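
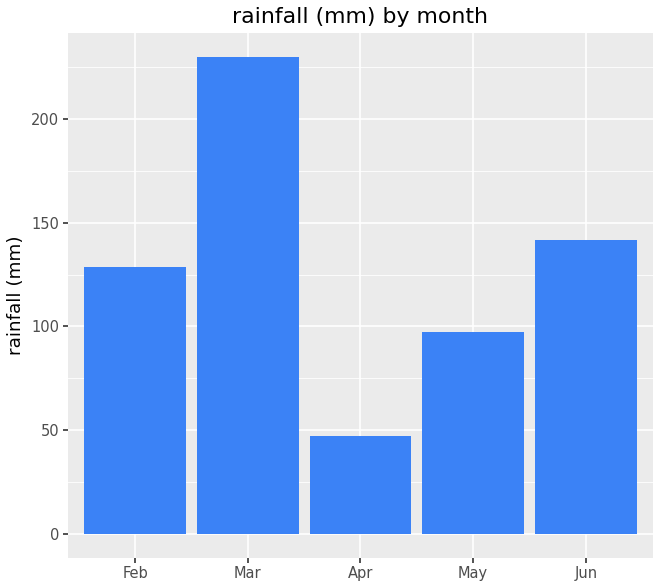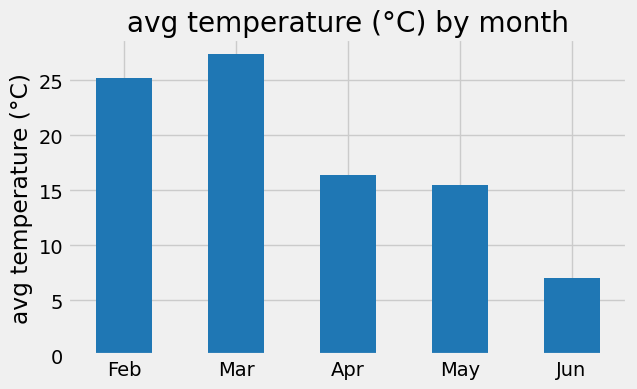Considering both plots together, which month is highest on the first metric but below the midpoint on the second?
Chart 2 median avg temperature (°C) ≈ 15; below-median months: May, Jun. Among those, Jun has the highest rainfall (mm) (≈ 150).

Jun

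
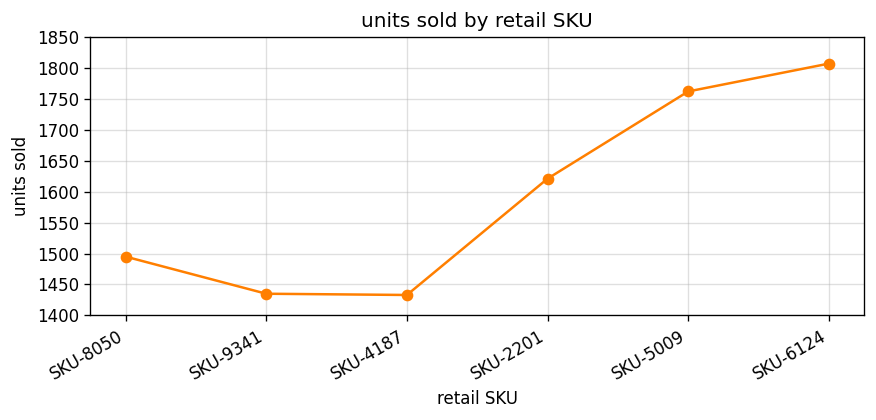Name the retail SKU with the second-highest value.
Top 3: SKU-6124 ≈ 1800, SKU-5009 ≈ 1750, SKU-2201 ≈ 1600.

SKU-5009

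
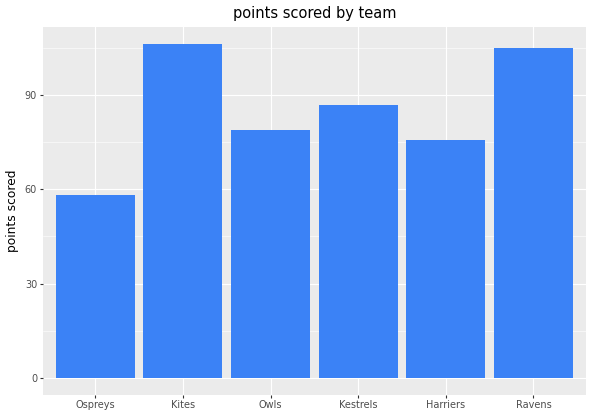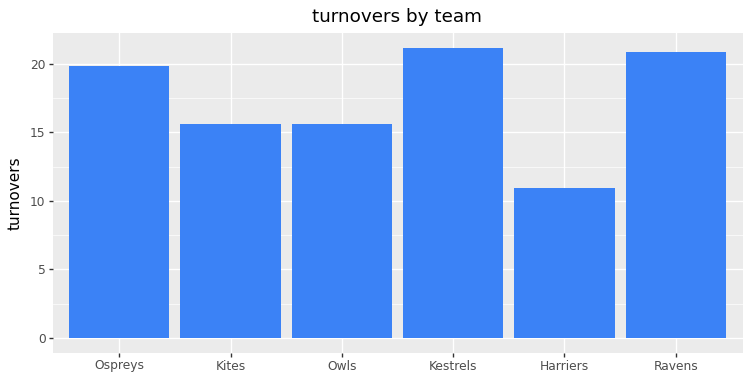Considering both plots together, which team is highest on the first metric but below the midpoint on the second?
Kites

Chart 2 median turnovers ≈ 18; below-median teams: Kites, Owls, Harriers. Among those, Kites has the highest points scored (≈ 110).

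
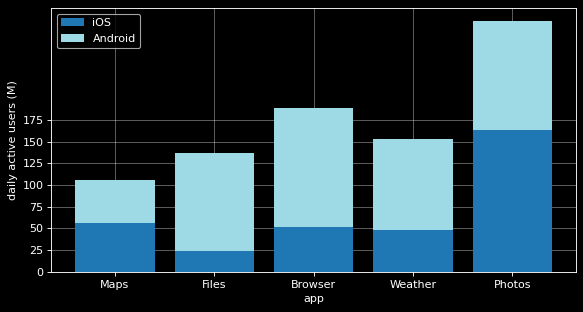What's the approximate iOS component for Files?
≈ 25

iOS top ≈ 25, bottom ≈ 0; segment ≈ 25.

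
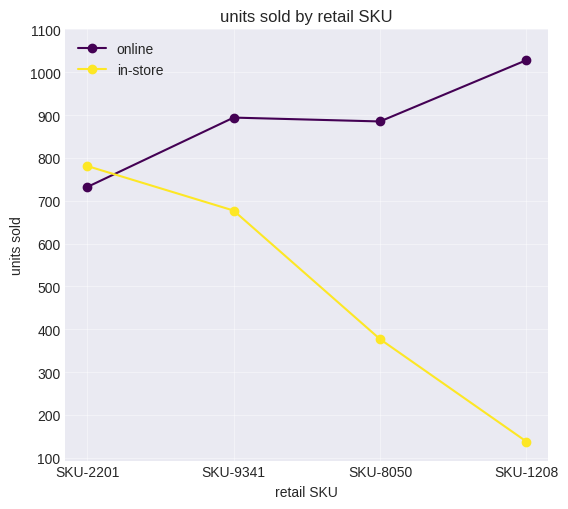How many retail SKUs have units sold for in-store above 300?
Above 300: SKU-2201, SKU-9341, SKU-8050.

3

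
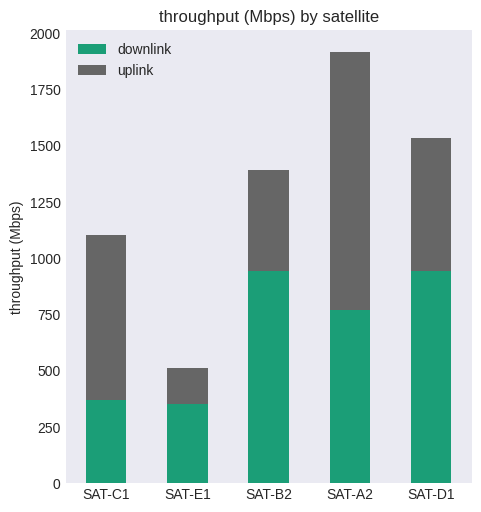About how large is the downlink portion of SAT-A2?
downlink top ≈ 800, bottom ≈ 0; segment ≈ 800.

≈ 800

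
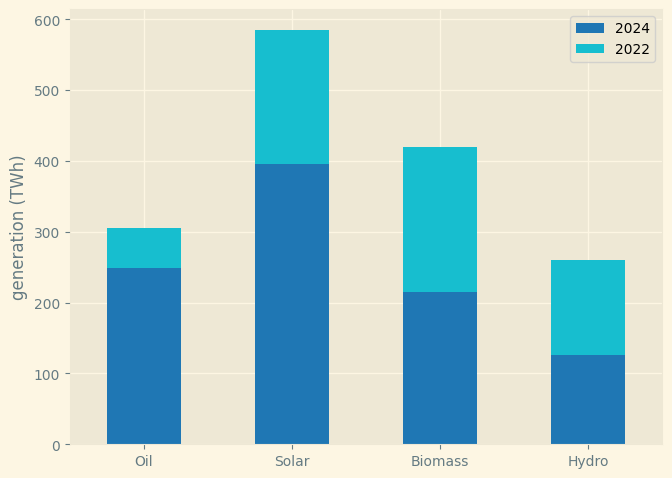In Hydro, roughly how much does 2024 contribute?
≈ 150

2024 top ≈ 150, bottom ≈ 0; segment ≈ 150.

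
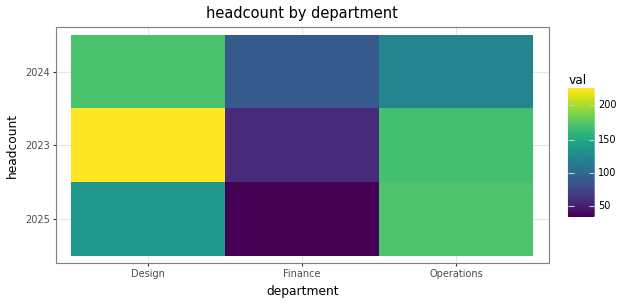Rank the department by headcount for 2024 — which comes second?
Top 3 for 2024: Design ≈ 180, Operations ≈ 120, Finance ≈ 80.

Operations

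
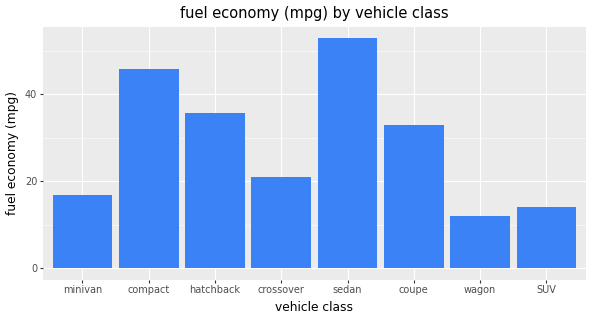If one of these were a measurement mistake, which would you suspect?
sedan

sedan ≈ 55; the rest sit between ≈ 10 and ≈ 45.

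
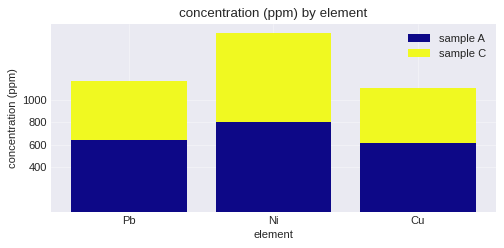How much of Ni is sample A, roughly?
sample A top ≈ 800, bottom ≈ 0; segment ≈ 800.

≈ 800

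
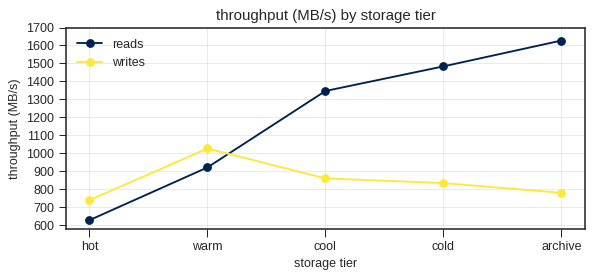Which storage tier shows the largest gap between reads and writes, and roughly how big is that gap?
archive: reads ≈ 1600, writes ≈ 800 → gap ≈ 800. Next-largest (cold) is only ≈ 700.

archive, ≈ 800 MB/s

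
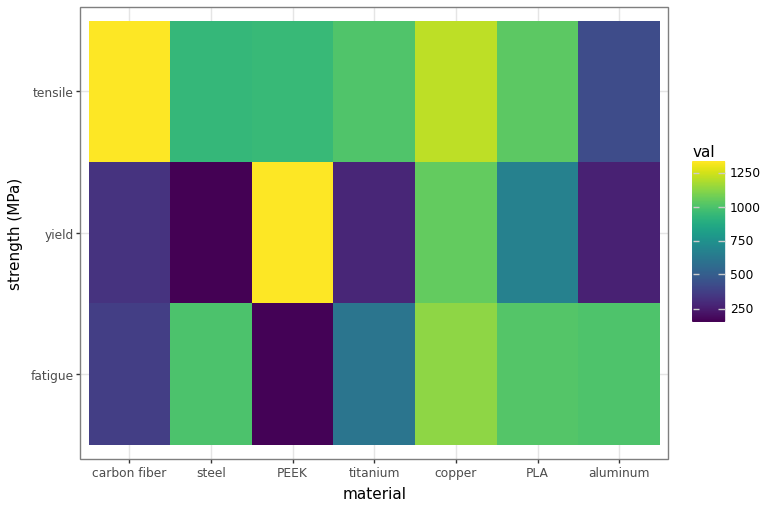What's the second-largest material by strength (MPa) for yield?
Top 3 for yield: PEEK ≈ 1300, copper ≈ 1100, PLA ≈ 700.

copper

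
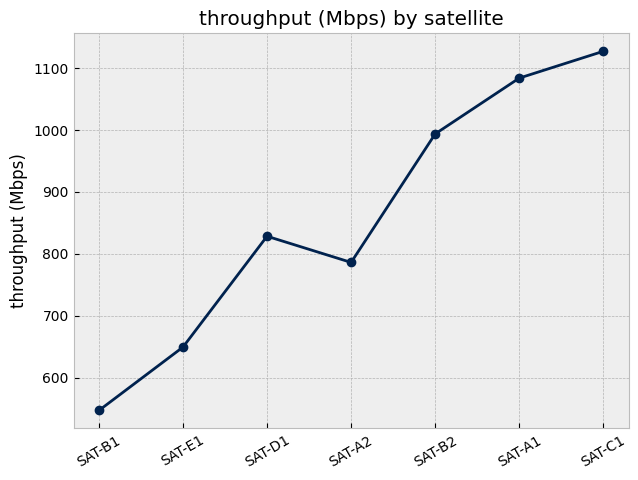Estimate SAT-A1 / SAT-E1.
SAT-A1 ≈ 1100, SAT-E1 ≈ 650; 1100/650 ≈ 1.69.

≈ 1.69×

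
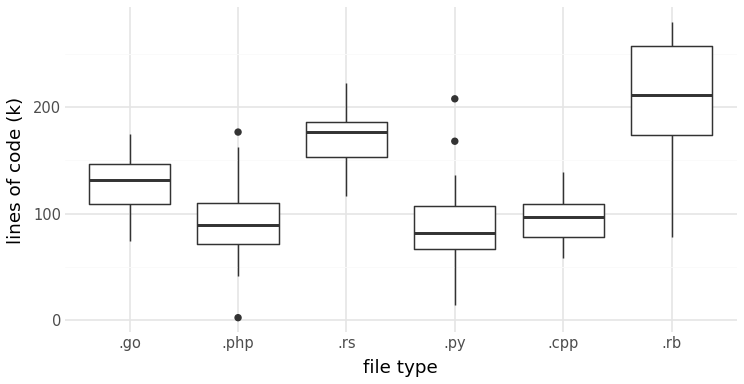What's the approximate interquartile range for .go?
≈ 40

Q3 ≈ 140, Q1 ≈ 100; IQR ≈ 40.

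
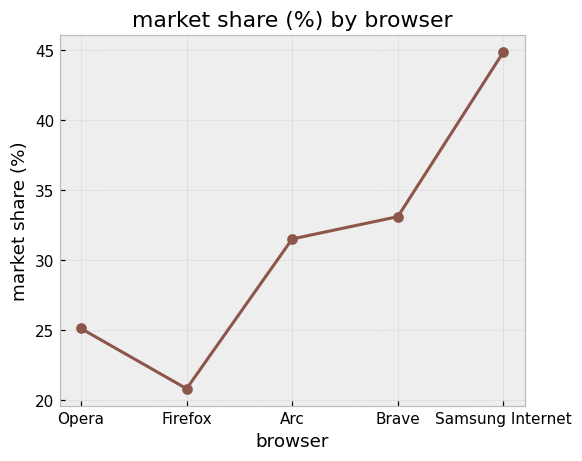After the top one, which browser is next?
Top 3: Samsung Internet ≈ 45, Brave ≈ 35, Arc ≈ 30.

Brave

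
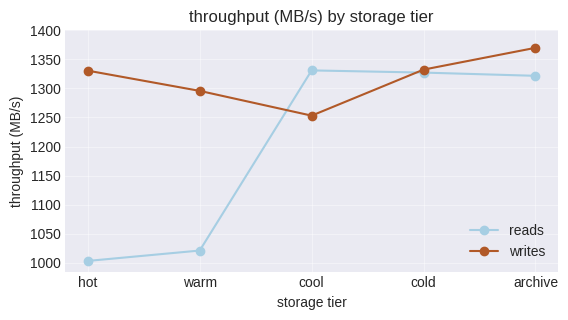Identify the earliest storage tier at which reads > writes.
cool

warm: reads ≈ 1000 vs writes ≈ 1300 (not yet); cool: reads ≈ 1350 vs writes ≈ 1250 (first crossover).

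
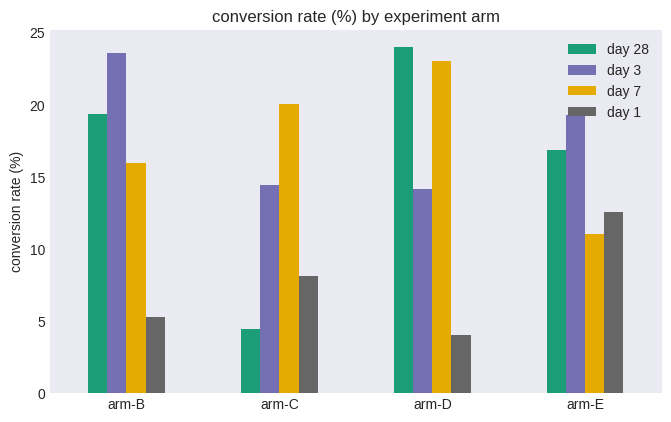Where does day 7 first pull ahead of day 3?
arm-C

arm-B: day 7 ≈ 16 vs day 3 ≈ 24 (not yet); arm-C: day 7 ≈ 20 vs day 3 ≈ 14 (first crossover).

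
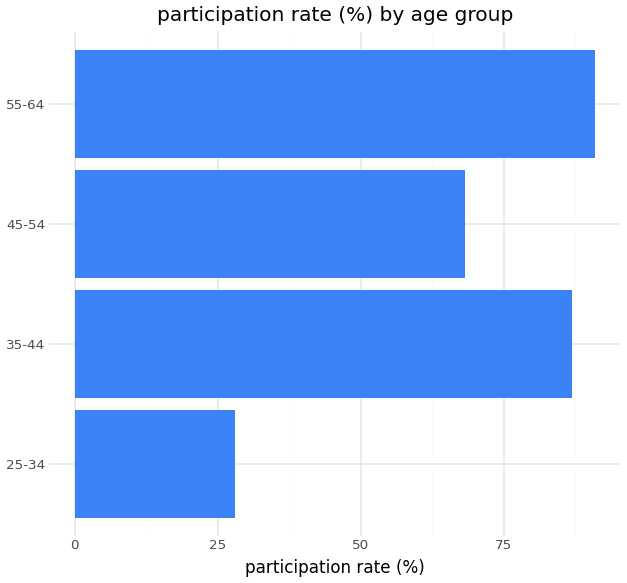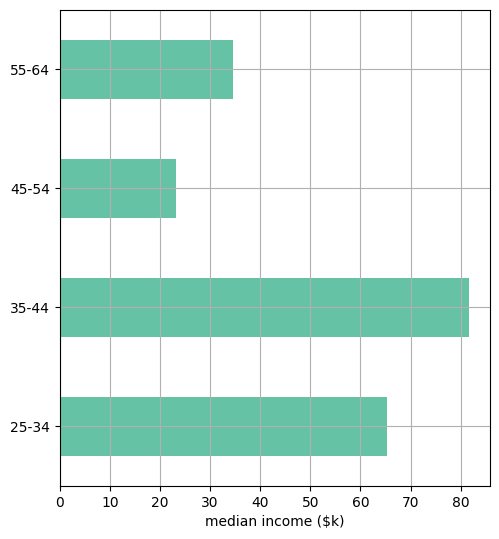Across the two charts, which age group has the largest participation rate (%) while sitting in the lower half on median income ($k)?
55-64

Chart 2 median median income ($k) ≈ 50; below-median age groups: 45-54, 55-64. Among those, 55-64 has the highest participation rate (%) (≈ 90).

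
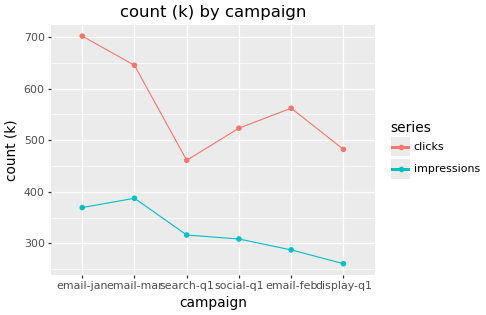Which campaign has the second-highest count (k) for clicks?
email-mar

Top 3 for clicks: email-jan ≈ 700, email-mar ≈ 650, email-feb ≈ 550.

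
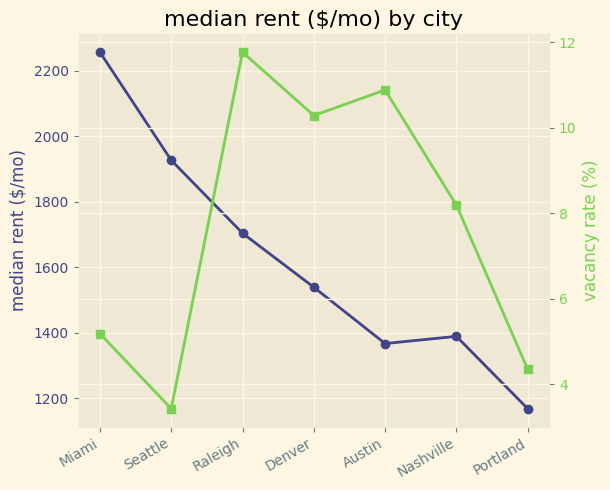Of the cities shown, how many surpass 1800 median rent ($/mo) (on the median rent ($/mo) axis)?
2

Above 1800: Miami, Seattle.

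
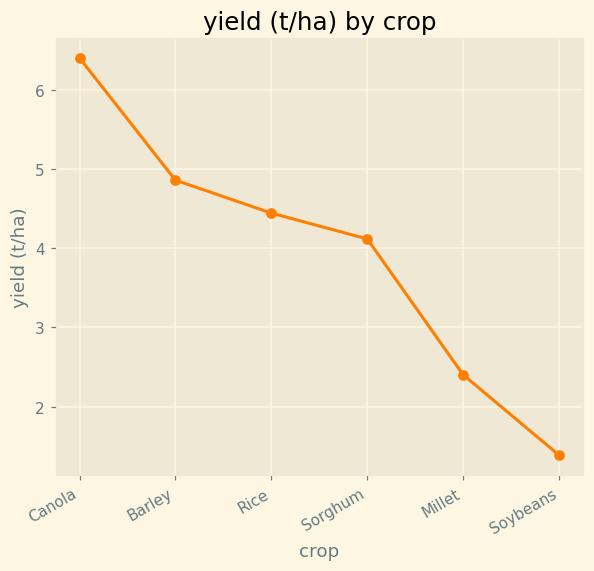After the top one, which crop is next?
Barley

Top 3: Canola ≈ 6.5, Barley ≈ 5.0, Rice ≈ 4.5.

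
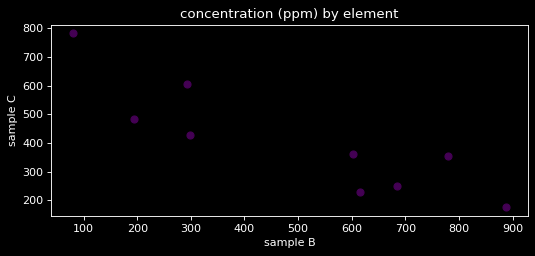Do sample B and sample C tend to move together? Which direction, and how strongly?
negative, strong

Points are negatively correlated; strong (|r| ≈ 0.9).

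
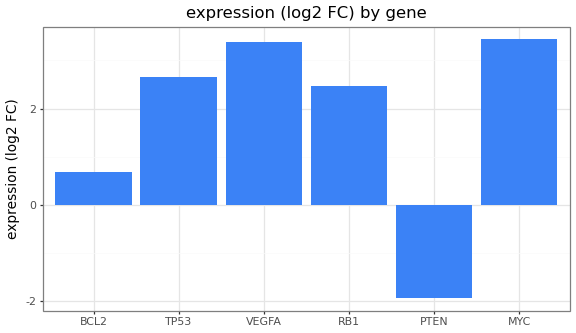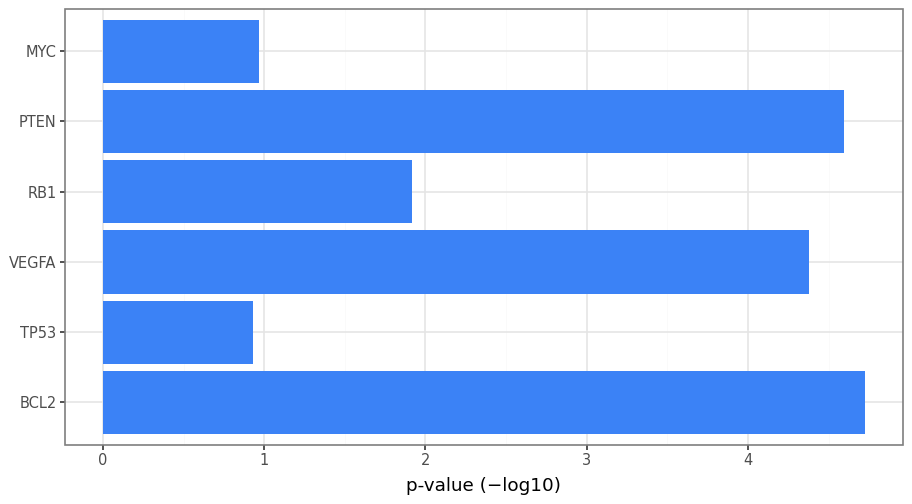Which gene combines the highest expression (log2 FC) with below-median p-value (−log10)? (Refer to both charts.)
Chart 2 median p-value (−log10) ≈ 3; below-median genes: TP53, RB1, MYC. Among those, MYC has the highest expression (log2 FC) (≈ 3.5).

MYC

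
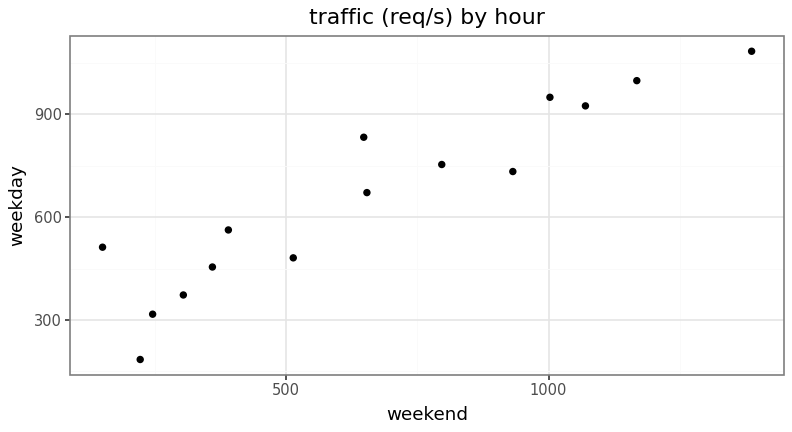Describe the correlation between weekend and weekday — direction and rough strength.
positive, strong

Points are positively correlated; strong (|r| ≈ 0.9).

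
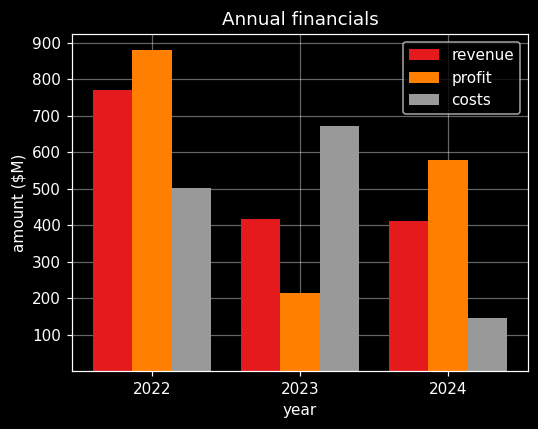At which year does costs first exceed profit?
2023

2022: costs ≈ 500 vs profit ≈ 900 (not yet); 2023: costs ≈ 700 vs profit ≈ 200 (first crossover).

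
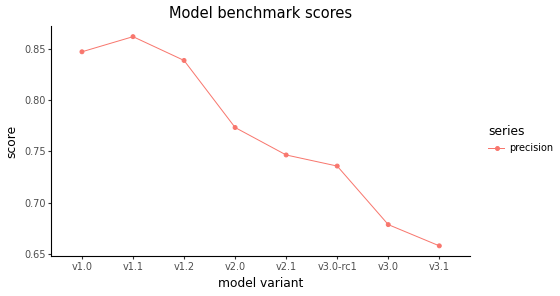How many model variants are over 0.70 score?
Above 0.70: v1.0, v1.1, v1.2, v2.0, v2.1, v3.0-rc1.

6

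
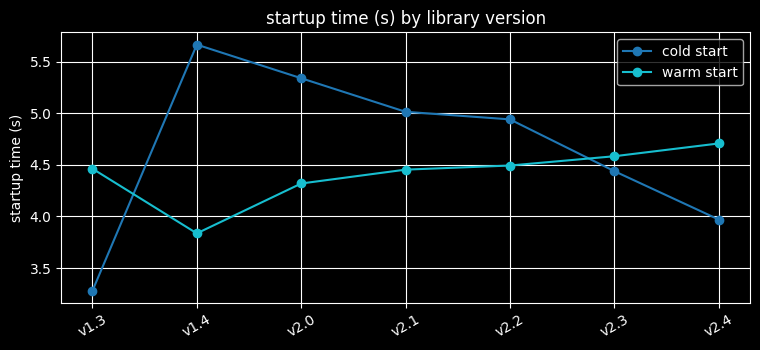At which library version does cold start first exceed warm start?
v1.4

v1.3: cold start ≈ 3.2 vs warm start ≈ 4.4 (not yet); v1.4: cold start ≈ 5.6 vs warm start ≈ 3.8 (first crossover).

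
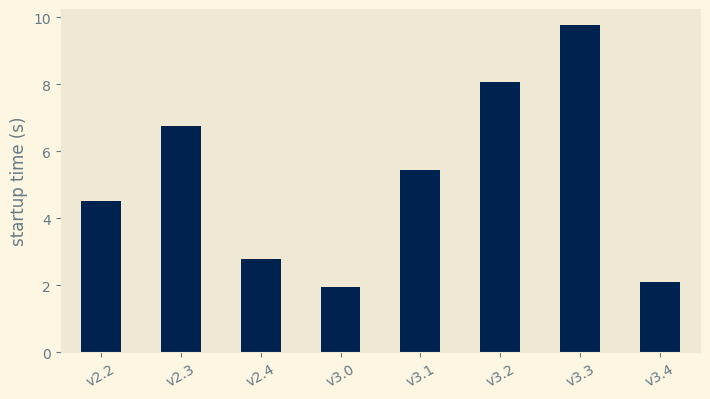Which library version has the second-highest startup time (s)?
Top 3: v3.3 ≈ 10, v3.2 ≈ 8, v2.3 ≈ 7.

v3.2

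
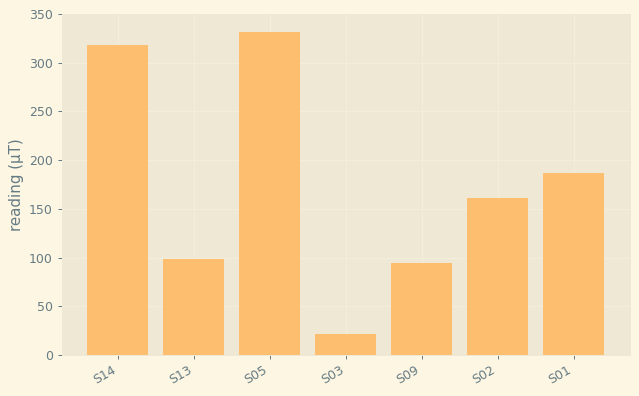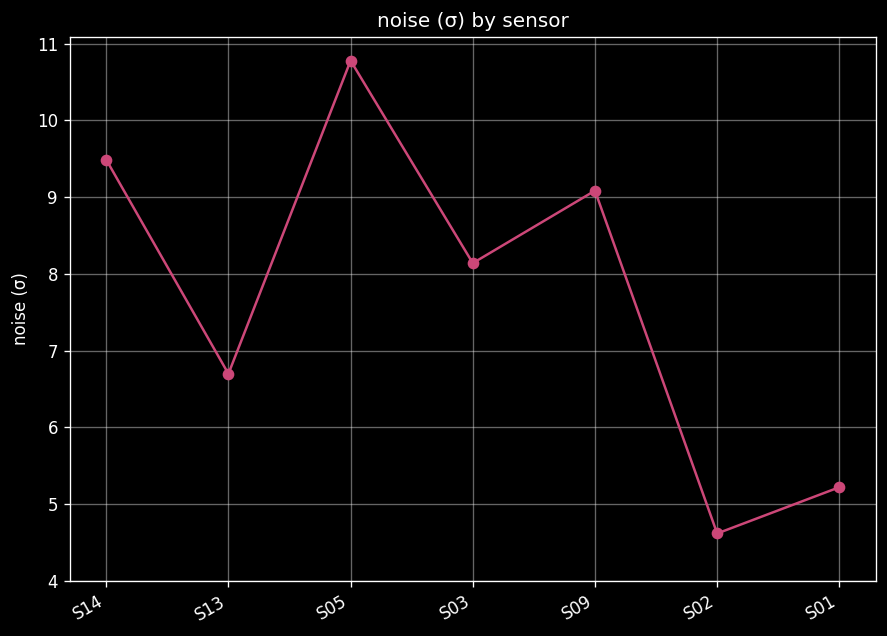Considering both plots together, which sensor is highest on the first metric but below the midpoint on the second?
S01

Chart 2 median noise (σ) ≈ 8; below-median sensors: S13, S02, S01. Among those, S01 has the highest reading (µT) (≈ 200).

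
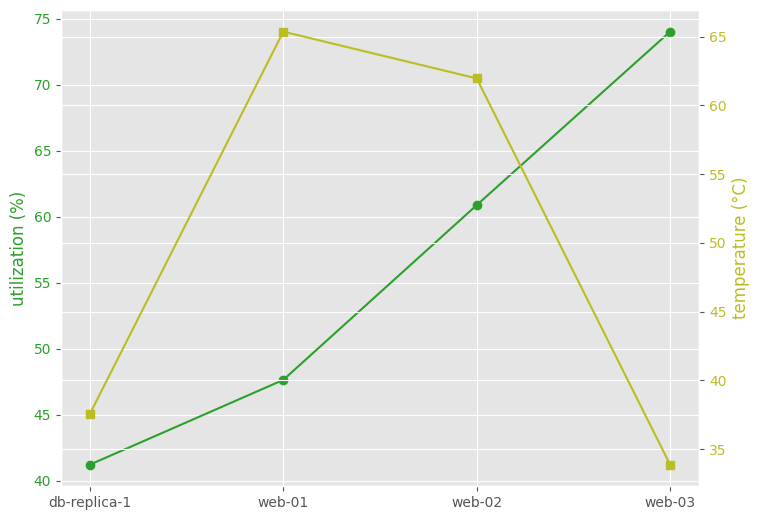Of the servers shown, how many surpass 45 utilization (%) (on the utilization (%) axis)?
3

Above 45: web-01, web-02, web-03.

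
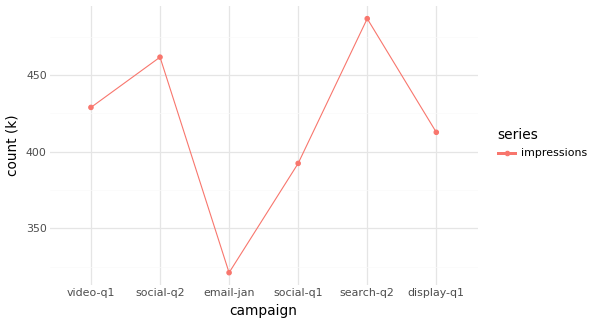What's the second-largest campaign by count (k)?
social-q2

Top 3: search-q2 ≈ 480, social-q2 ≈ 460, video-q1 ≈ 420.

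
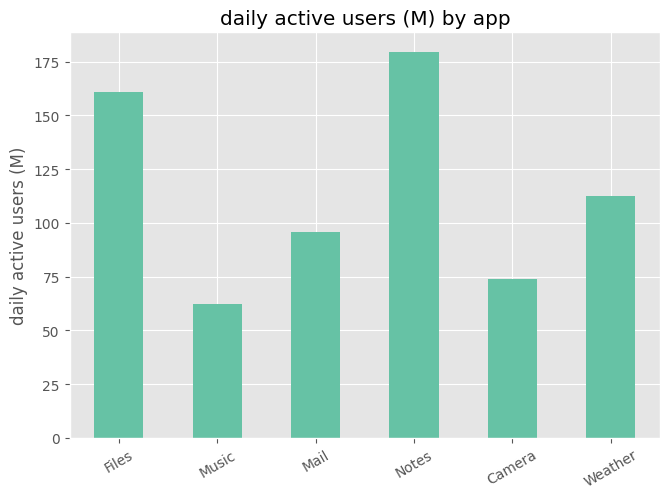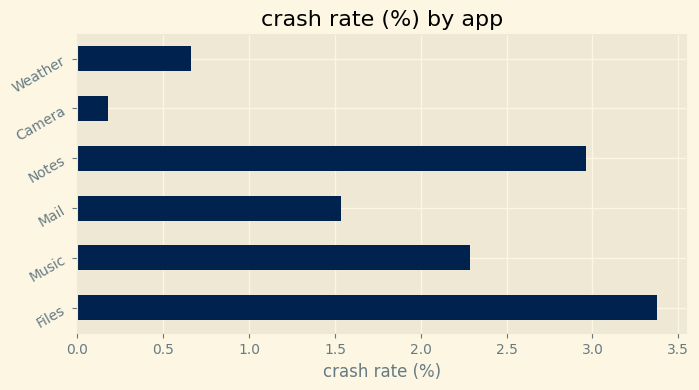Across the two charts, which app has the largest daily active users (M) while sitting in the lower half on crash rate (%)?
Chart 2 median crash rate (%) ≈ 2; below-median apps: Mail, Camera, Weather. Among those, Weather has the highest daily active users (M) (≈ 120).

Weather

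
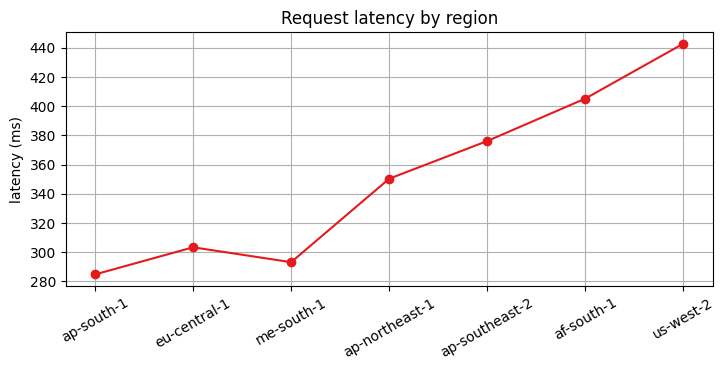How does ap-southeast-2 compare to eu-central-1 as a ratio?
ap-southeast-2 ≈ 380, eu-central-1 ≈ 300; 380/300 ≈ 1.27.

≈ 1.27×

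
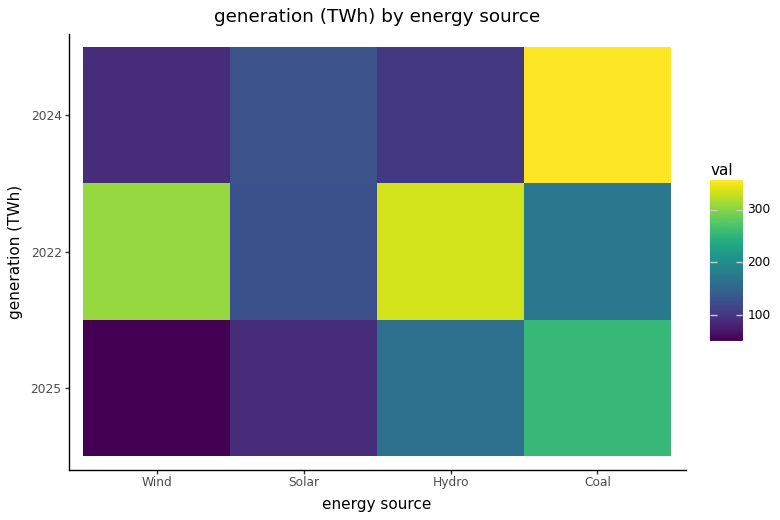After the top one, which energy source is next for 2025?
Top 3 for 2025: Coal ≈ 250, Hydro ≈ 150, Solar ≈ 100.

Hydro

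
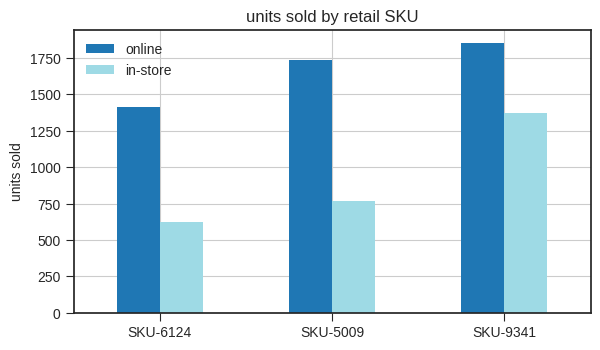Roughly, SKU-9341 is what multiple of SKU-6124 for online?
≈ 1.29×

SKU-9341 ≈ 1800, SKU-6124 ≈ 1400; 1800/1400 ≈ 1.29.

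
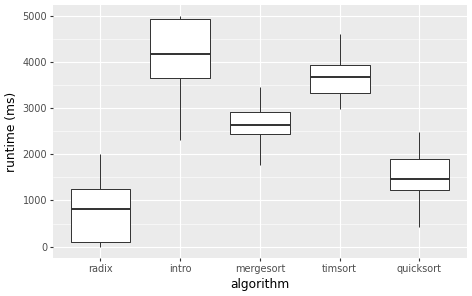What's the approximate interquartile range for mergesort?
Q3 ≈ 3000, Q1 ≈ 2500; IQR ≈ 500.

≈ 500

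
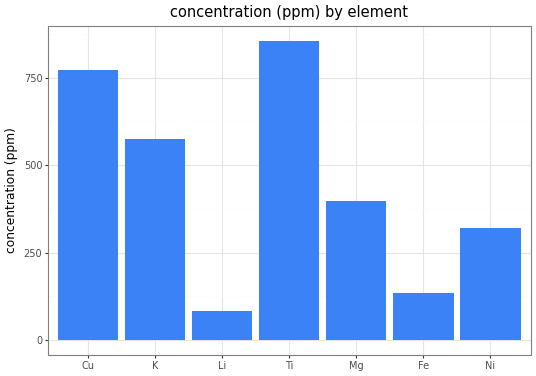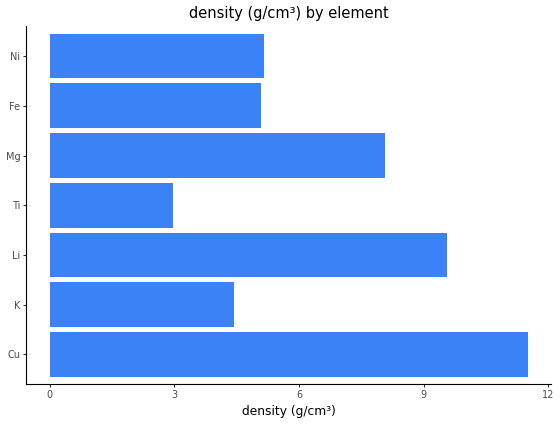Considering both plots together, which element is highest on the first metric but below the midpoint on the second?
Chart 2 median density (g/cm³) ≈ 6; below-median elements: K, Ti, Fe. Among those, Ti has the highest concentration (ppm) (≈ 900).

Ti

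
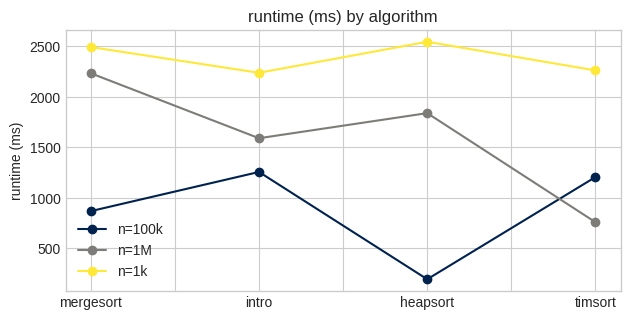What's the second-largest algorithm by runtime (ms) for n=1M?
Top 3 for n=1M: mergesort ≈ 2200, heapsort ≈ 1800, intro ≈ 1600.

heapsort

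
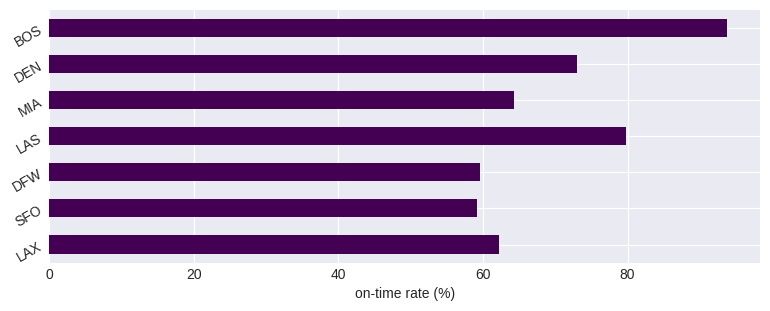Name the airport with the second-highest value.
Top 3: BOS ≈ 90, LAS ≈ 80, DEN ≈ 70.

LAS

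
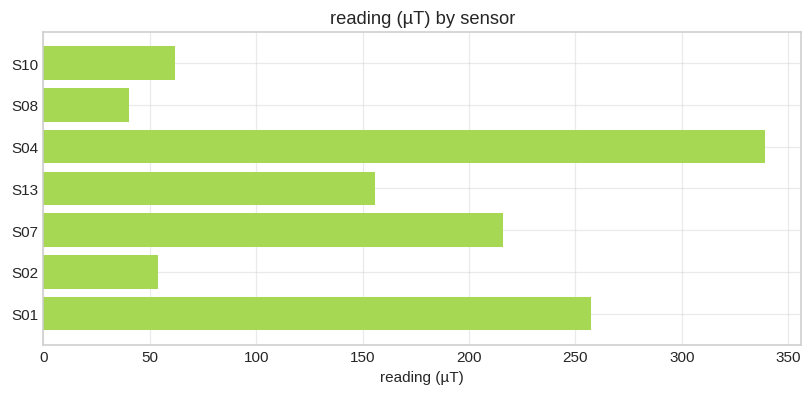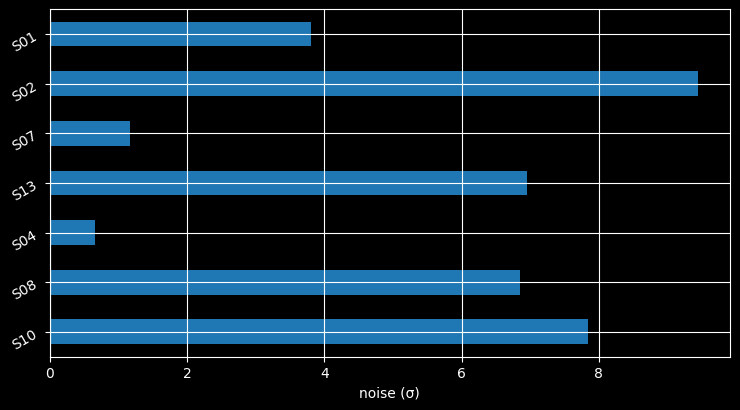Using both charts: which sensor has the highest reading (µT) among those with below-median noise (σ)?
Chart 2 median noise (σ) ≈ 7; below-median sensors: S04, S07, S01. Among those, S04 has the highest reading (µT) (≈ 350).

S04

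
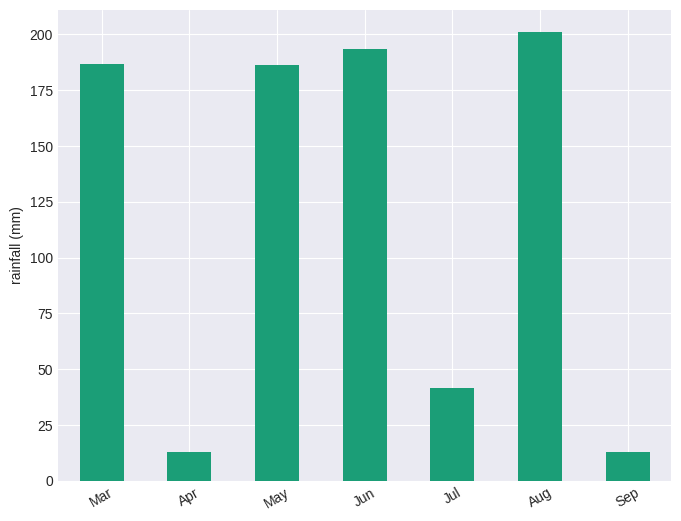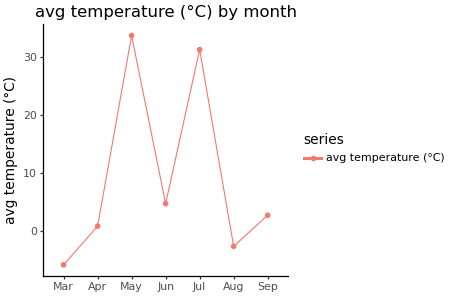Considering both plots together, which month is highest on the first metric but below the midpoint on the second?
Chart 2 median avg temperature (°C) ≈ 5; below-median months: Mar, Apr, Aug. Among those, Aug has the highest rainfall (mm) (≈ 200).

Aug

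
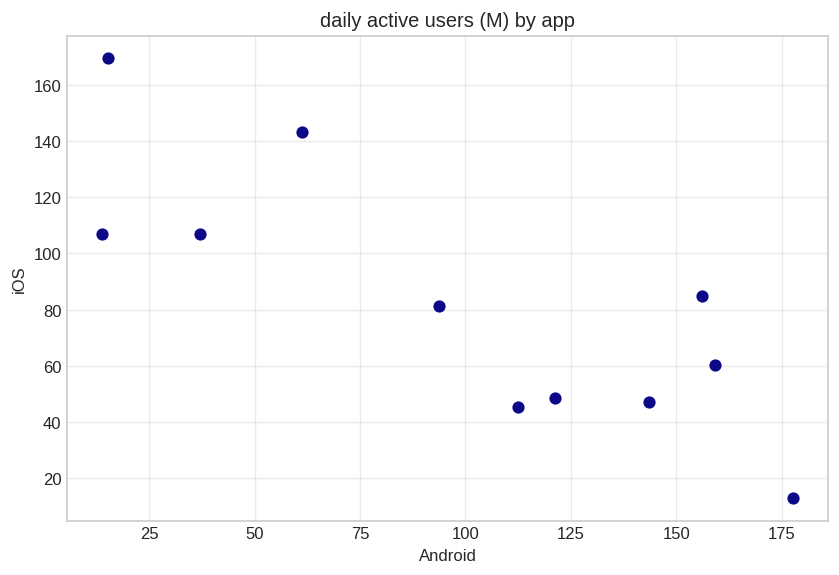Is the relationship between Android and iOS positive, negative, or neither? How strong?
Points are negatively correlated; strong (|r| ≈ 0.8).

negative, strong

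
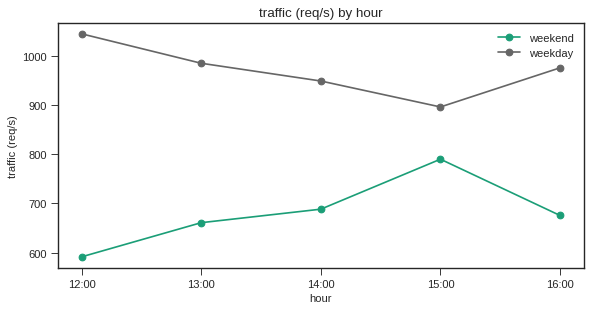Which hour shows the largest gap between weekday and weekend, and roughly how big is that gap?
12:00: weekday ≈ 1050, weekend ≈ 600 → gap ≈ 450. Next-largest (13:00) is only ≈ 350.

12:00, ≈ 450 req/s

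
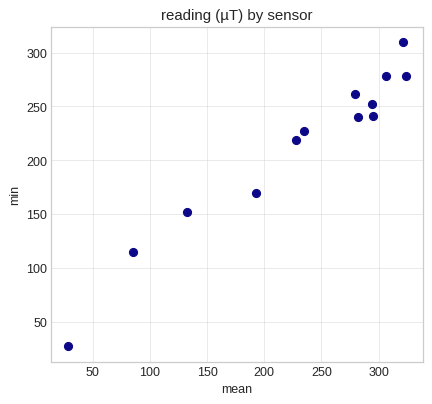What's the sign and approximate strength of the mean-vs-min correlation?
positive, strong

Points are positively correlated; strong (|r| ≈ 1.0).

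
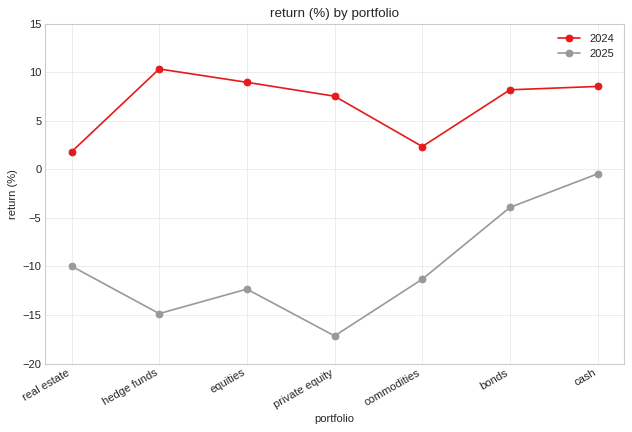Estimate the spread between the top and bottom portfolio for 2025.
Max cash ≈ 0, min private equity ≈ -15; range ≈ 15.

≈ 15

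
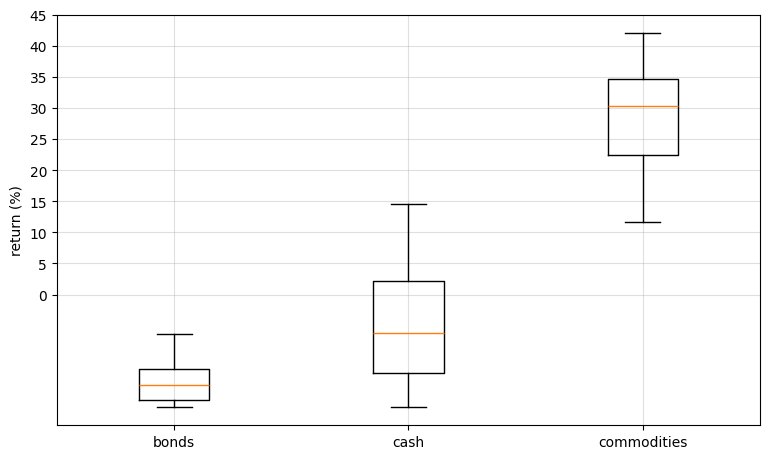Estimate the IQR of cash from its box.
Q3 ≈ 0, Q1 ≈ -15; IQR ≈ 15.

≈ 15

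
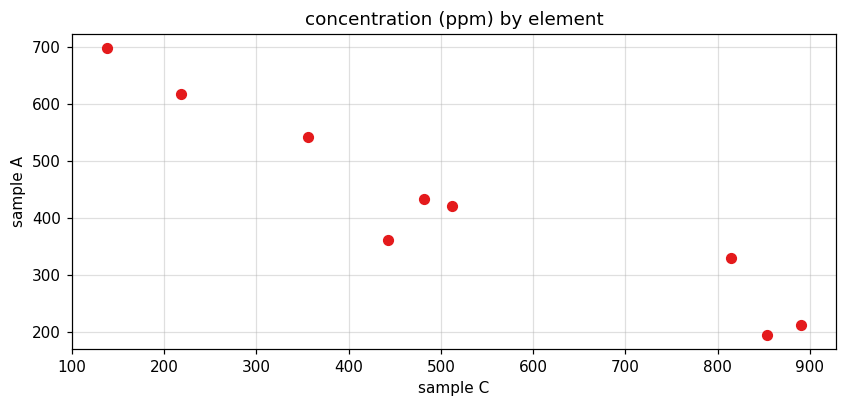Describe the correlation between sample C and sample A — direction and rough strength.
Points are negatively correlated; strong (|r| ≈ 1.0).

negative, strong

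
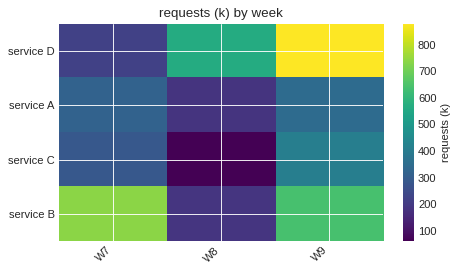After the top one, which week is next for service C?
Top 3 for service C: W9 ≈ 400, W7 ≈ 300, W8 ≈ 100.

W7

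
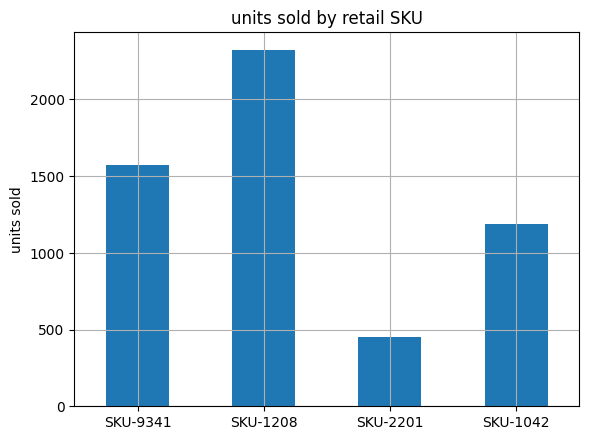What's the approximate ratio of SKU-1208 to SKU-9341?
SKU-1208 ≈ 2400, SKU-9341 ≈ 1600; 2400/1600 ≈ 1.5.

≈ 1.5×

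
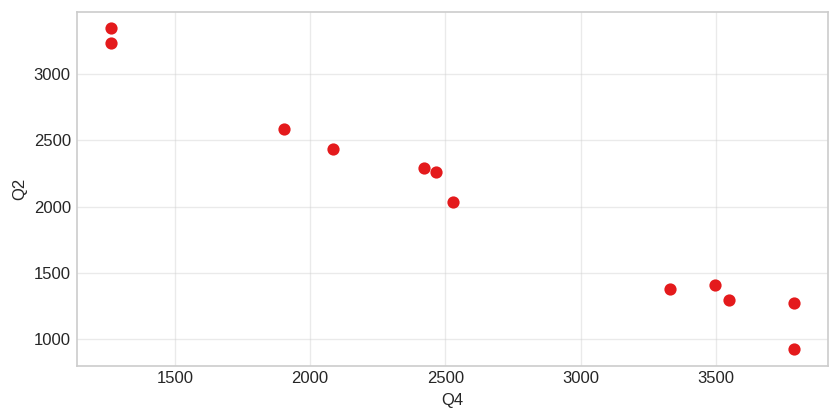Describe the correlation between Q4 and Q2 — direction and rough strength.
negative, strong

Points are negatively correlated; strong (|r| ≈ 1.0).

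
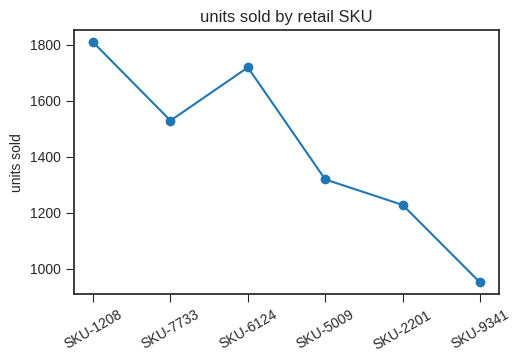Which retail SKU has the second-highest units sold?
SKU-6124

Top 3: SKU-1208 ≈ 1800, SKU-6124 ≈ 1700, SKU-7733 ≈ 1500.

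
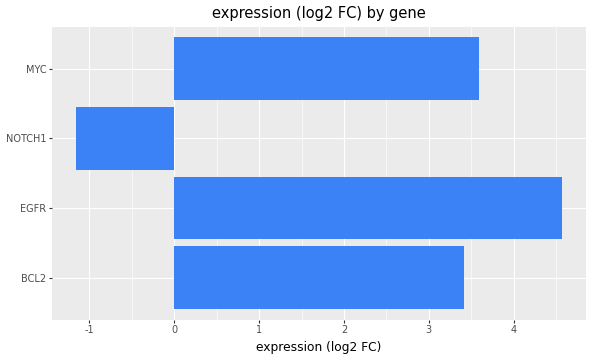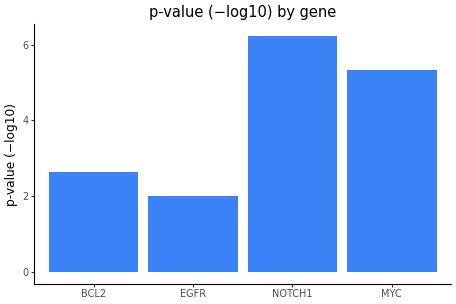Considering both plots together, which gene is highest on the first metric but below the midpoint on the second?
Chart 2 median p-value (−log10) ≈ 4; below-median genes: BCL2, EGFR. Among those, EGFR has the highest expression (log2 FC) (≈ 4.5).

EGFR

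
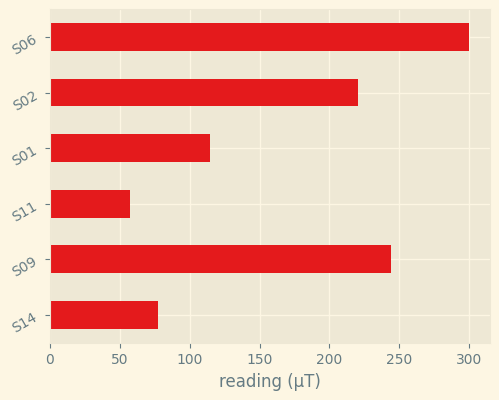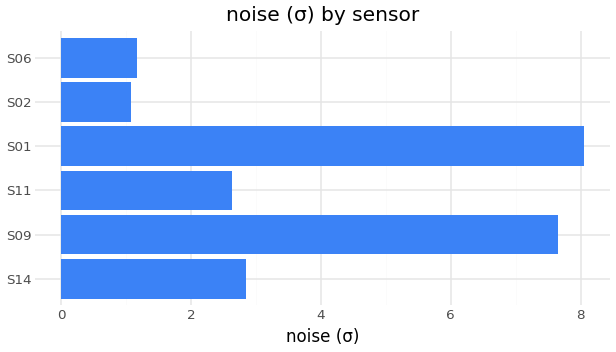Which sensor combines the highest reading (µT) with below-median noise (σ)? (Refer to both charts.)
S06

Chart 2 median noise (σ) ≈ 3; below-median sensors: S11, S02, S06. Among those, S06 has the highest reading (µT) (≈ 300).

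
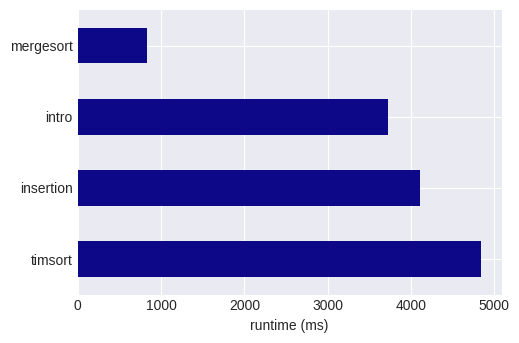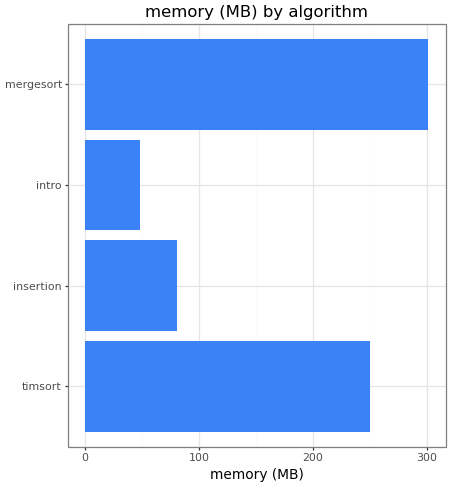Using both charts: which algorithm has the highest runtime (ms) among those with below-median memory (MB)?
Chart 2 median memory (MB) ≈ 150; below-median algorithms: insertion, intro. Among those, insertion has the highest runtime (ms) (≈ 4000).

insertion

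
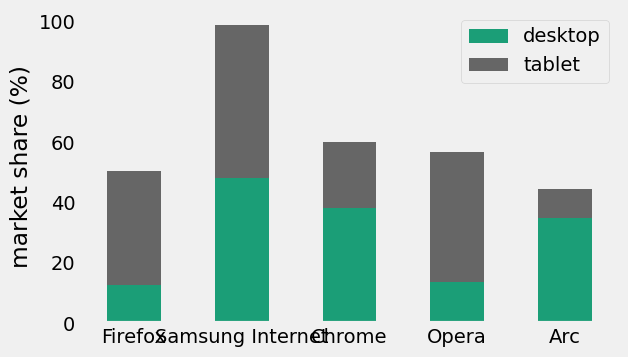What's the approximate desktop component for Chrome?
desktop top ≈ 40, bottom ≈ 0; segment ≈ 40.

≈ 40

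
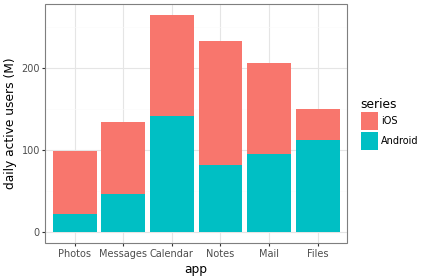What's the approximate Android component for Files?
≈ 100

Android top ≈ 100, bottom ≈ 0; segment ≈ 100.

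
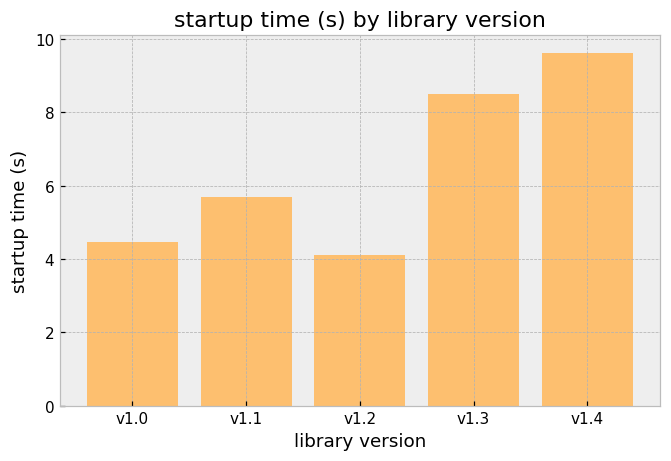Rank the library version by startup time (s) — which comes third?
v1.1

Top 4: v1.4 ≈ 10, v1.3 ≈ 8, v1.1 ≈ 6, v1.0 ≈ 4.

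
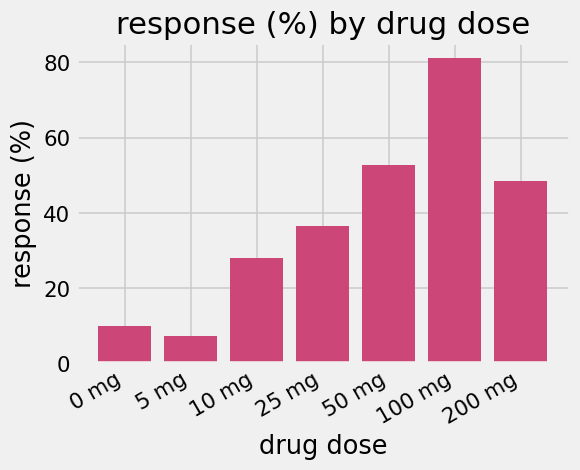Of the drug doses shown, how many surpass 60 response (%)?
Above 60: 100 mg.

1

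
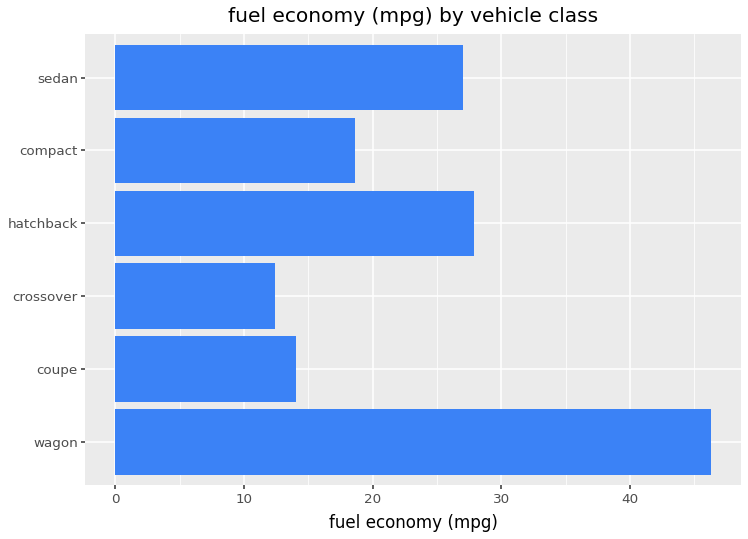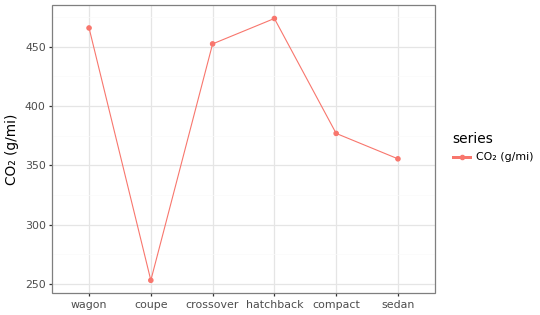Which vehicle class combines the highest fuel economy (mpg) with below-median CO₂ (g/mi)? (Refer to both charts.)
Chart 2 median CO₂ (g/mi) ≈ 400; below-median vehicle classes: coupe, compact, sedan. Among those, sedan has the highest fuel economy (mpg) (≈ 25).

sedan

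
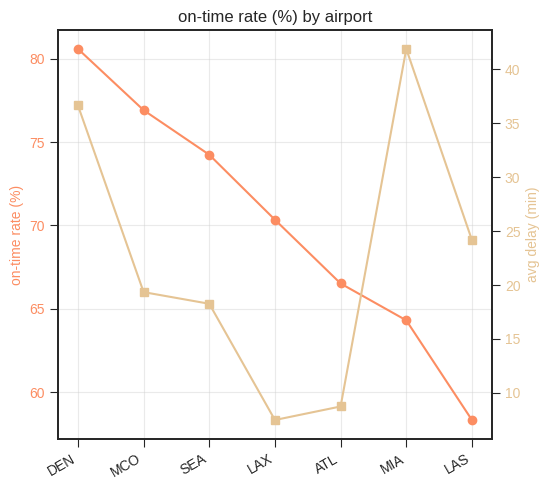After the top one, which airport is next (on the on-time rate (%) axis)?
Top 3 (on the on-time rate (%) axis): DEN ≈ 80, MCO ≈ 76, SEA ≈ 74.

MCO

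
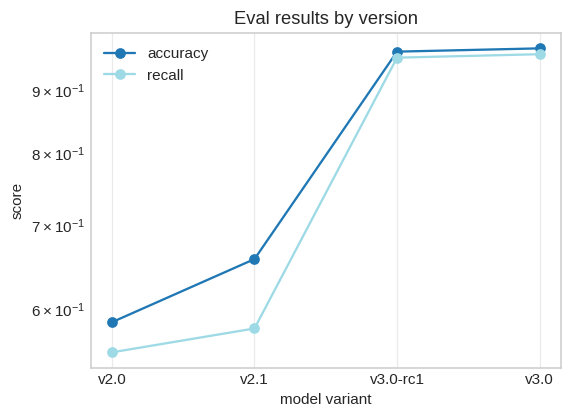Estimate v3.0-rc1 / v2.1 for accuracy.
v3.0-rc1 ≈ 0.95, v2.1 ≈ 0.65; 0.95/0.65 ≈ 1.46.

≈ 1.46×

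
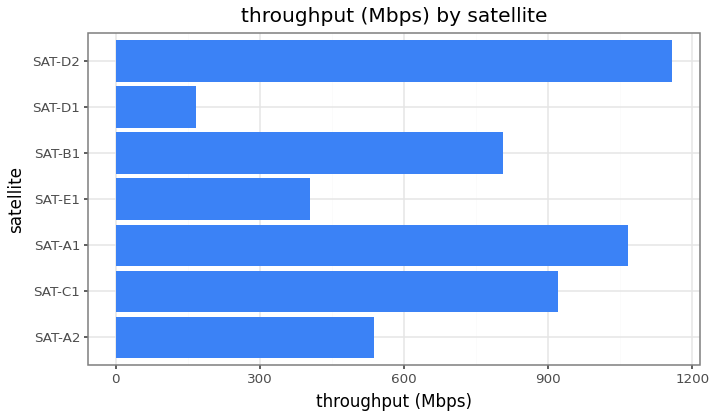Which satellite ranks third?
Top 4: SAT-D2 ≈ 1200, SAT-A1 ≈ 1100, SAT-C1 ≈ 900, SAT-B1 ≈ 800.

SAT-C1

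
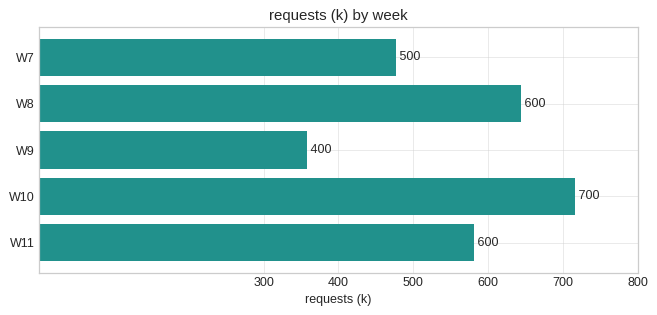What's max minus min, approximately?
Max W10 ≈ 700, min W9 ≈ 400; range ≈ 300.

≈ 300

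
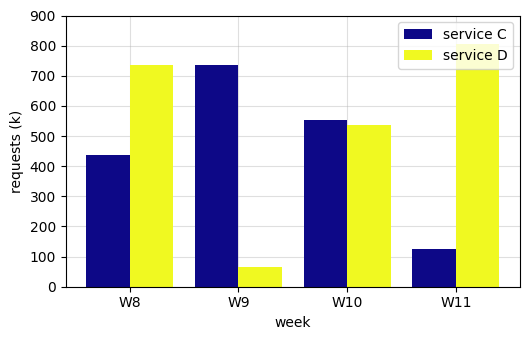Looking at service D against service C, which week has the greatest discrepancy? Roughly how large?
W11, ≈ 700 k

W11: service D ≈ 800, service C ≈ 100 → gap ≈ 700. Next-largest (W9) is only ≈ 600.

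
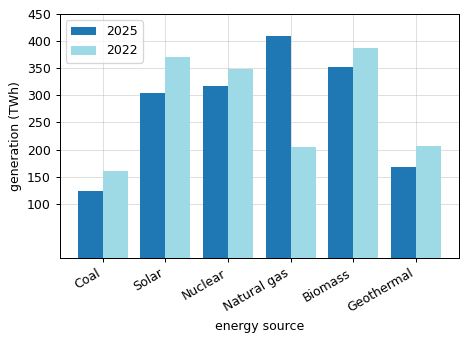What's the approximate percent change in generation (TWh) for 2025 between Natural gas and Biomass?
Natural gas ≈ 400, Biomass ≈ 350; (350 − 400) / 400 ≈ -12.5%.

≈ -12.5%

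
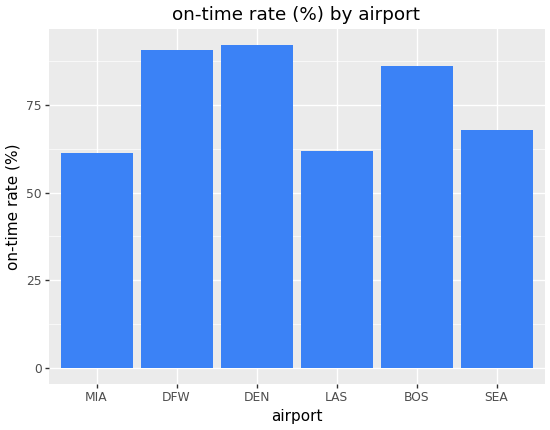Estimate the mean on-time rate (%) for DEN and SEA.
≈ 80

(90 + 70) / 2 ≈ 80.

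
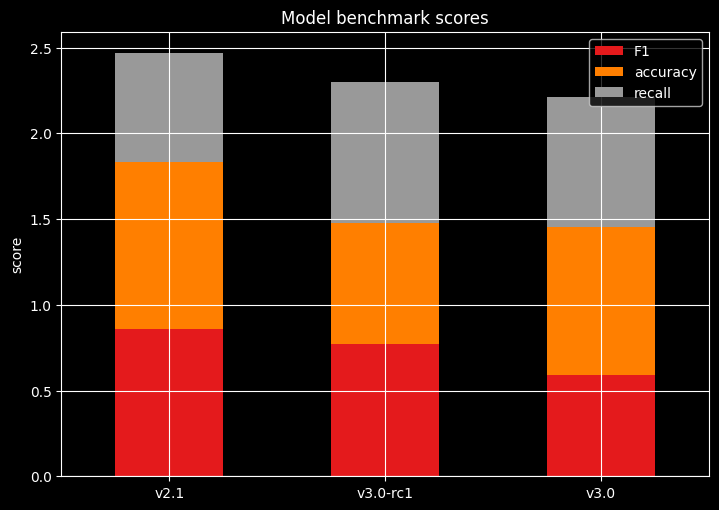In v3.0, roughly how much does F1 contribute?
≈ 0.5

F1 top ≈ 0.5, bottom ≈ 0.0; segment ≈ 0.5.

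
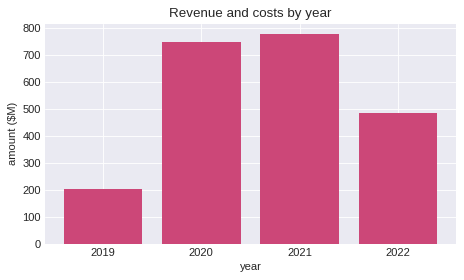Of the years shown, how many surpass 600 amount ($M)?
2

Above 600: 2020, 2021.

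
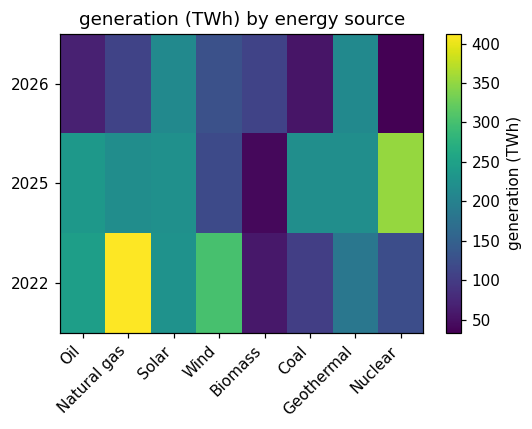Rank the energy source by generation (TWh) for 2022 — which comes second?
Top 3 for 2022: Natural gas ≈ 400, Wind ≈ 300, Oil ≈ 250.

Wind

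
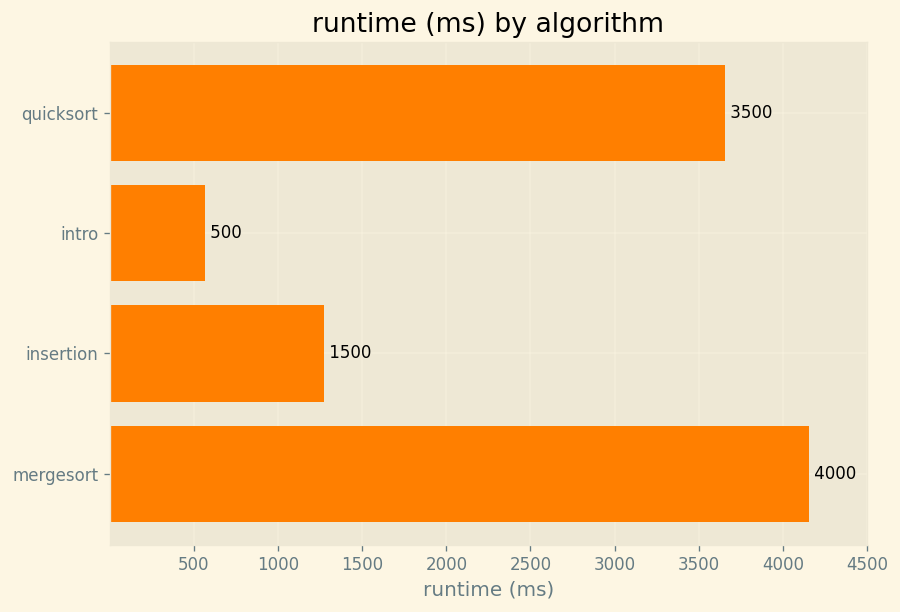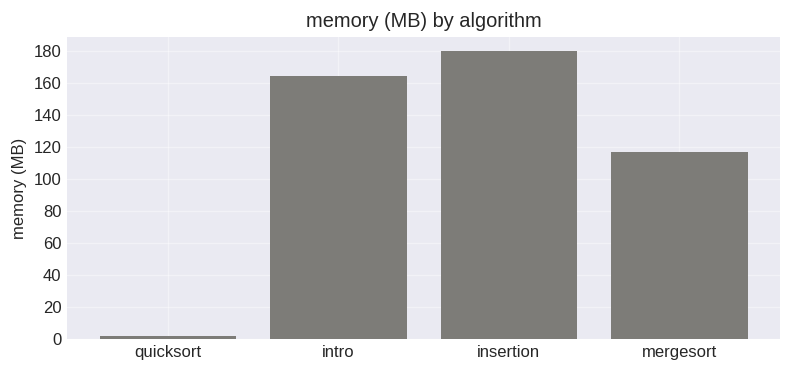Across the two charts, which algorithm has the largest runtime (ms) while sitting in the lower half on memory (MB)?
Chart 2 median memory (MB) ≈ 140; below-median algorithms: quicksort, mergesort. Among those, mergesort has the highest runtime (ms) (≈ 4000).

mergesort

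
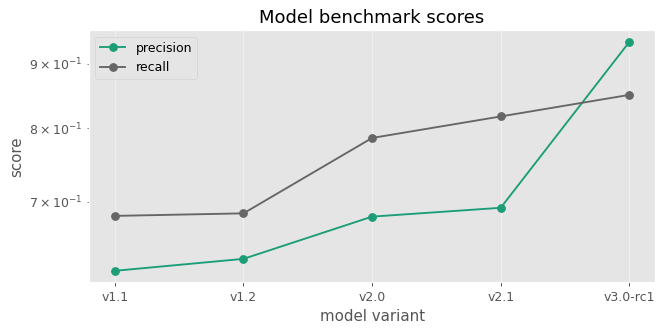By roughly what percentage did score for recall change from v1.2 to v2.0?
≈ +14.3%

v1.2 ≈ 0.70, v2.0 ≈ 0.80; (0.80 − 0.70) / 0.70 ≈ +14.3%.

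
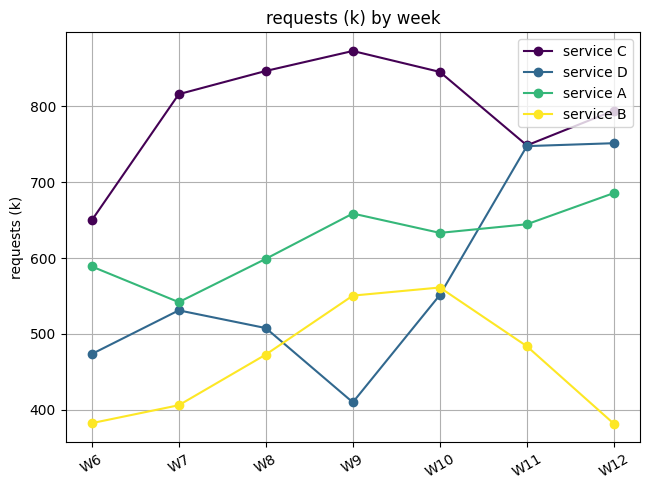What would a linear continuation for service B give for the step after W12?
≈ 325

Last three: 550, 500, 400 → slope ≈ -75/step → next ≈ 325.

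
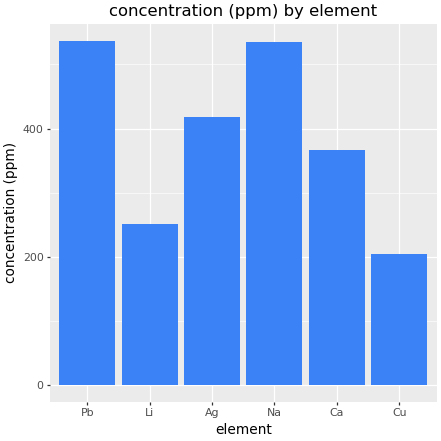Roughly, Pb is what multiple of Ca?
Pb ≈ 550, Ca ≈ 350; 550/350 ≈ 1.57.

≈ 1.57×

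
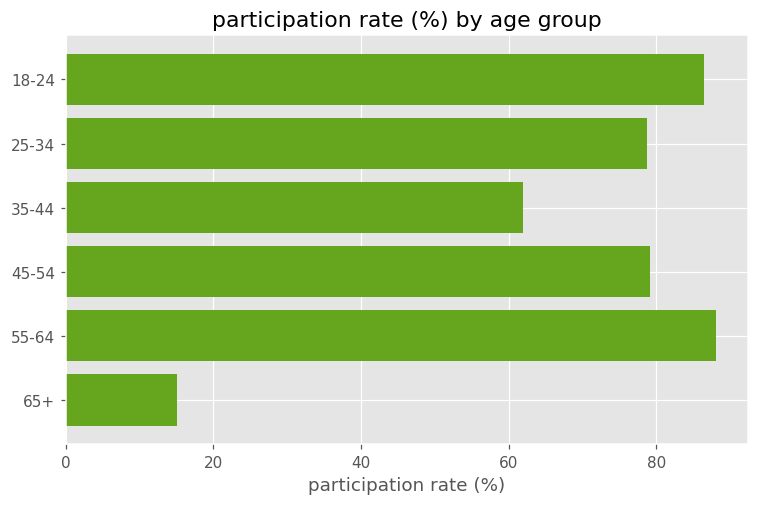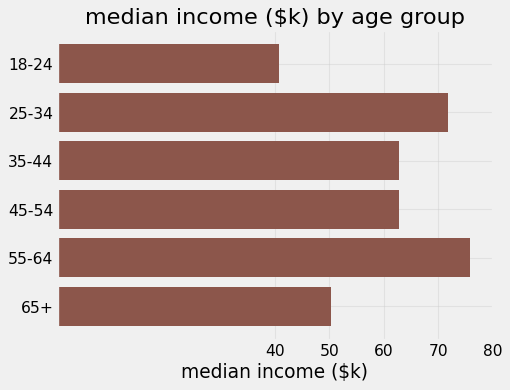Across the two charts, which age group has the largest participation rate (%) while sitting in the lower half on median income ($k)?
Chart 2 median median income ($k) ≈ 60; below-median age groups: 18-24, 35-44, 65+. Among those, 18-24 has the highest participation rate (%) (≈ 90).

18-24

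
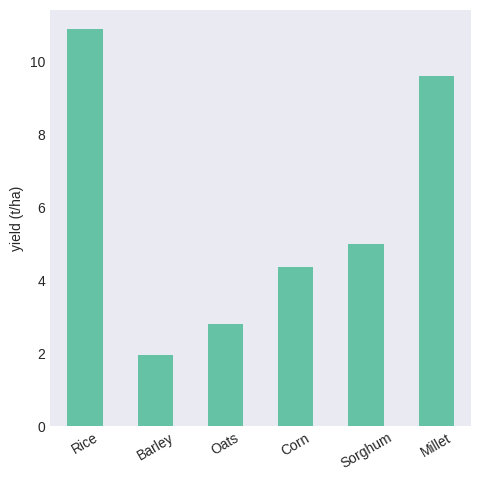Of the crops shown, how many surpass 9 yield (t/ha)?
2

Above 9: Rice, Millet.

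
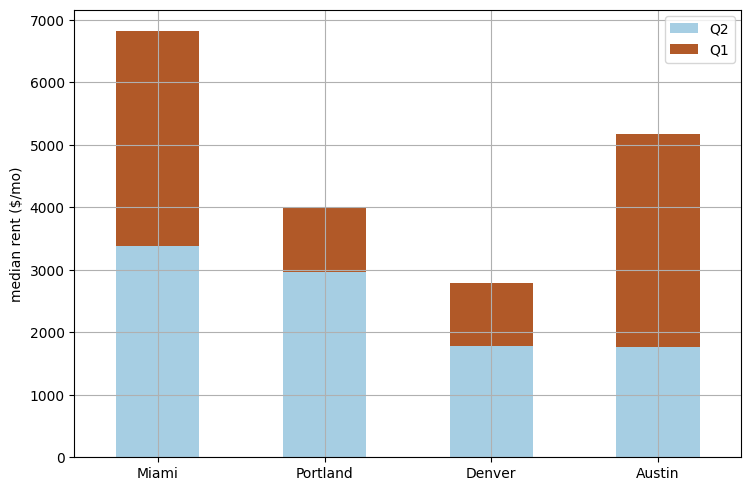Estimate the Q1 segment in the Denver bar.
Q1 top ≈ 3000, bottom ≈ 2000; segment ≈ 1000.

≈ 1000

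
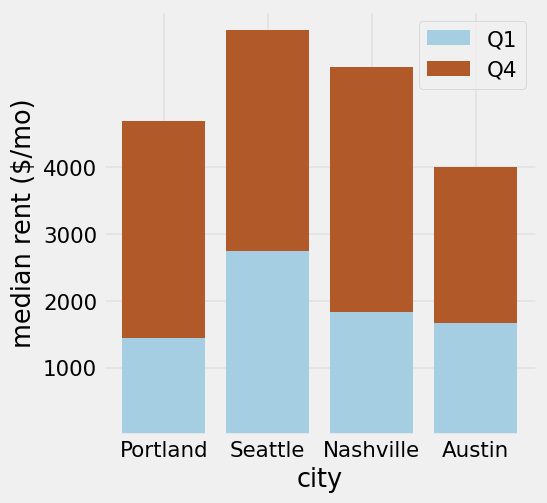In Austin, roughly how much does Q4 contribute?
Q4 top ≈ 4000, bottom ≈ 2000; segment ≈ 2000.

≈ 2000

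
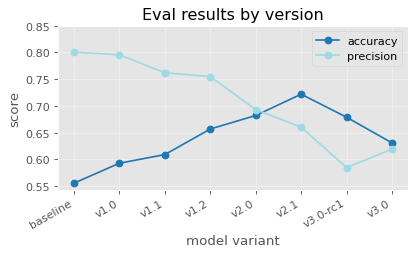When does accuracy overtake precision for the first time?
v2.1

v2.0: accuracy ≈ 0.70 vs precision ≈ 0.70 (not yet); v2.1: accuracy ≈ 0.70 vs precision ≈ 0.65 (first crossover).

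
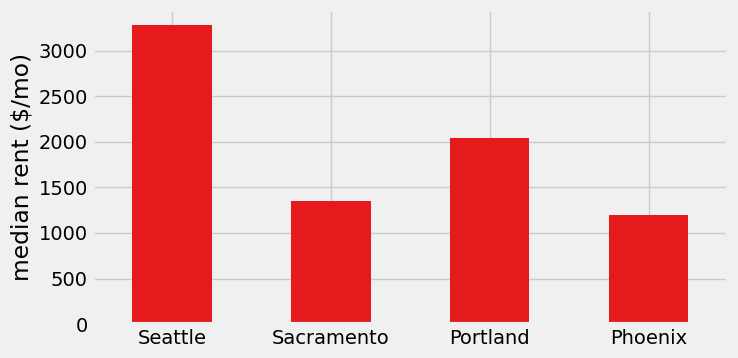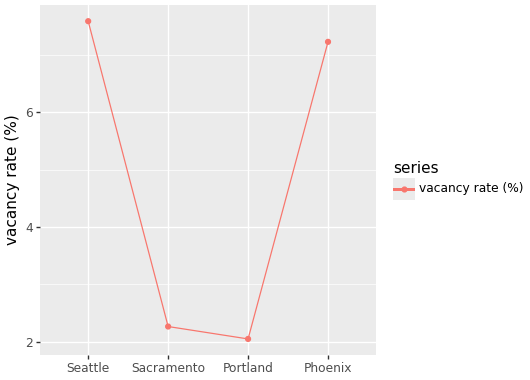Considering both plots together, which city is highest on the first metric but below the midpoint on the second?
Chart 2 median vacancy rate (%) ≈ 5; below-median cities: Sacramento, Portland. Among those, Portland has the highest median rent ($/mo) (≈ 2000).

Portland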